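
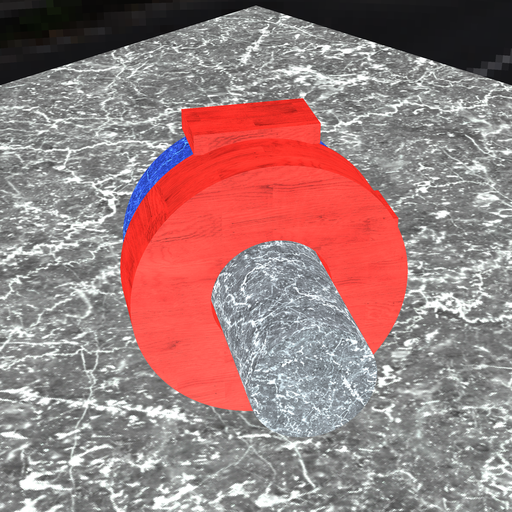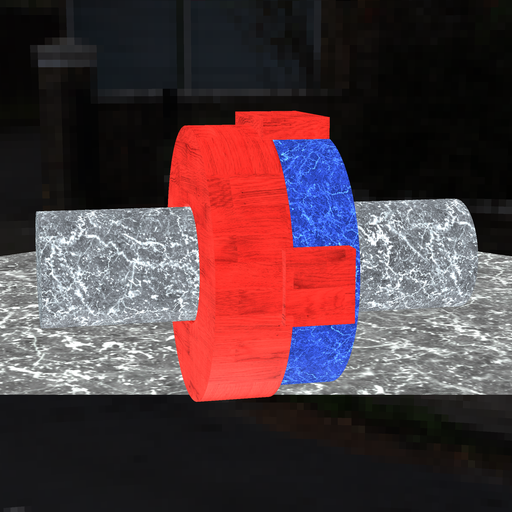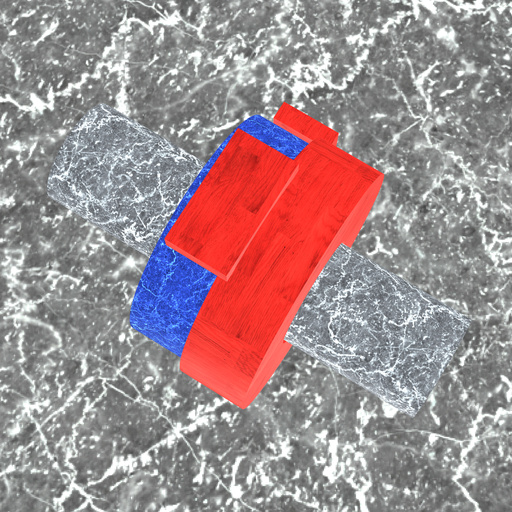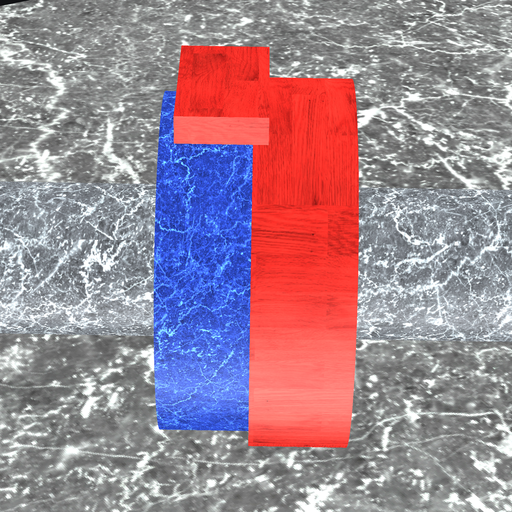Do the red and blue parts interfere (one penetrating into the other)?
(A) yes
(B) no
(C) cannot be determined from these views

(A) yes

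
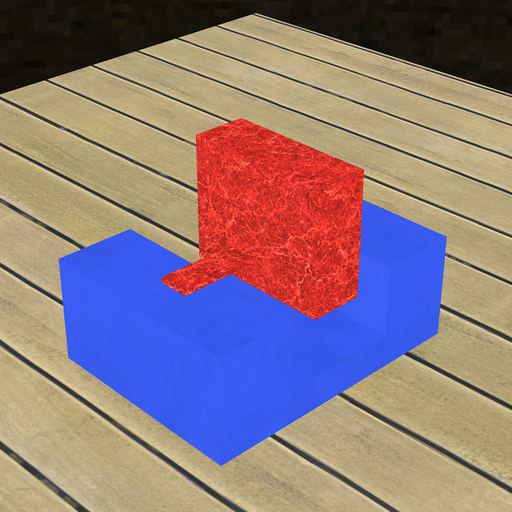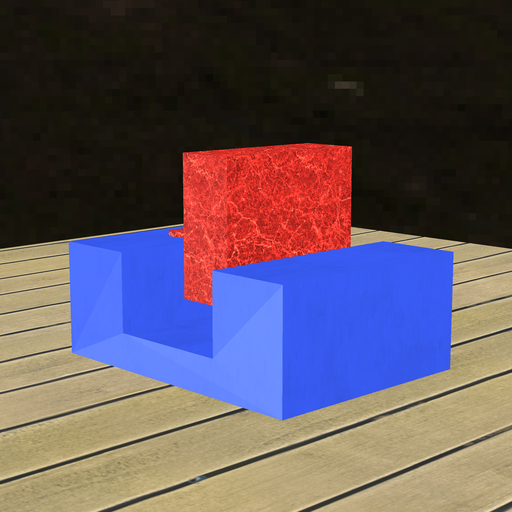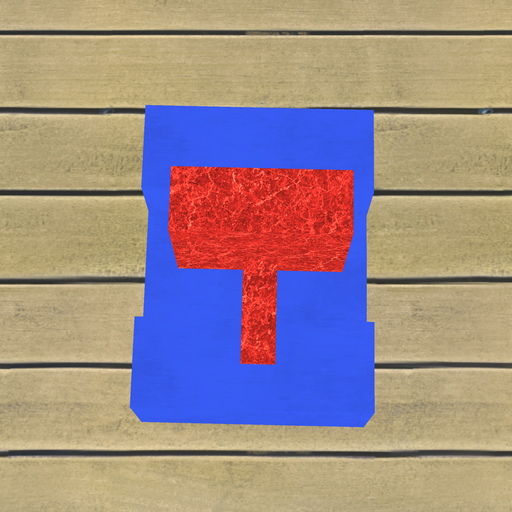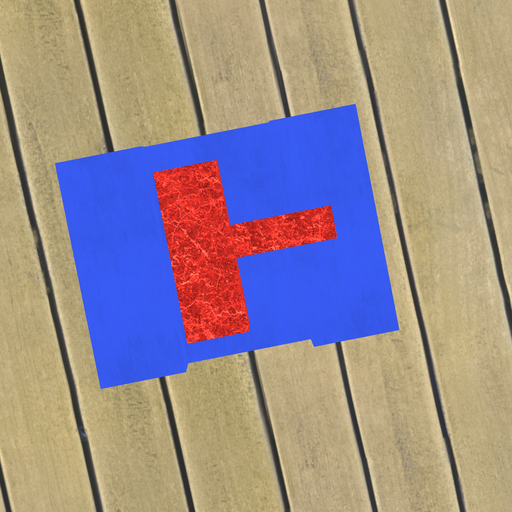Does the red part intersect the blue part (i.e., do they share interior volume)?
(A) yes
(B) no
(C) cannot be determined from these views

(B) no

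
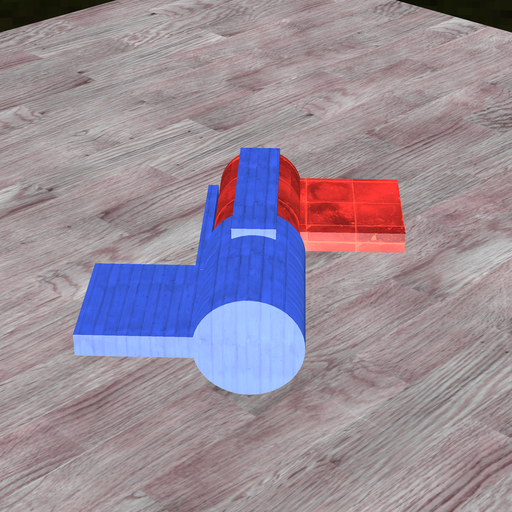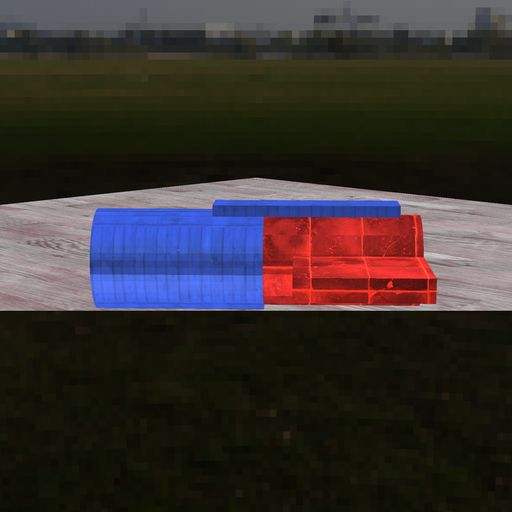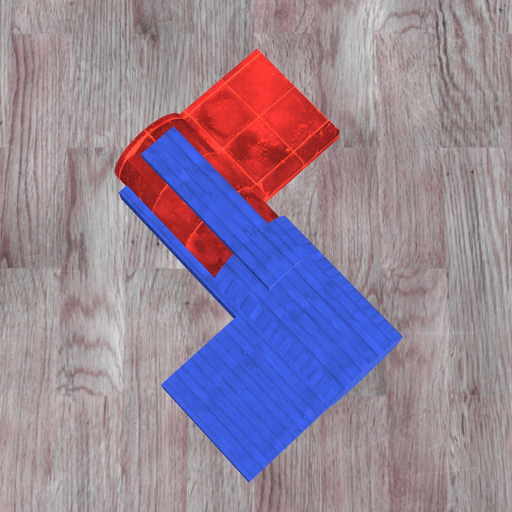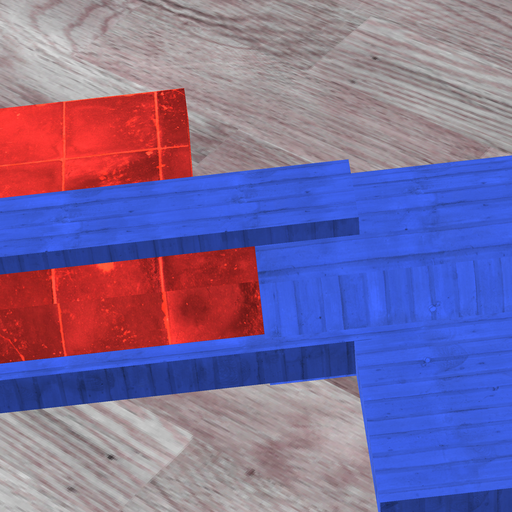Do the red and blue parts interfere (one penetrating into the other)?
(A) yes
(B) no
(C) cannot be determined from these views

(A) yes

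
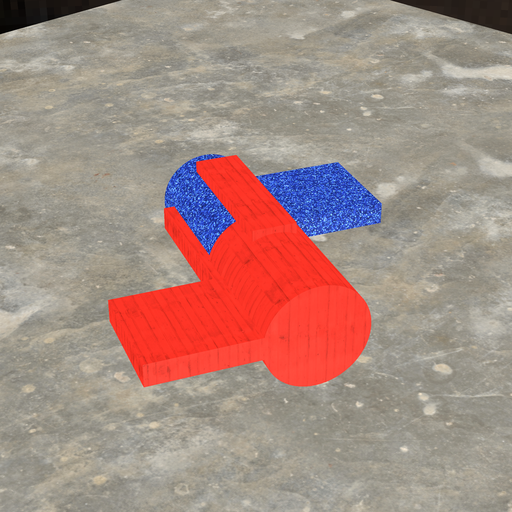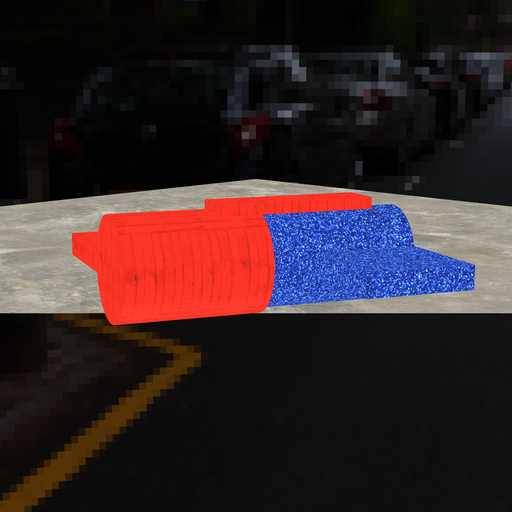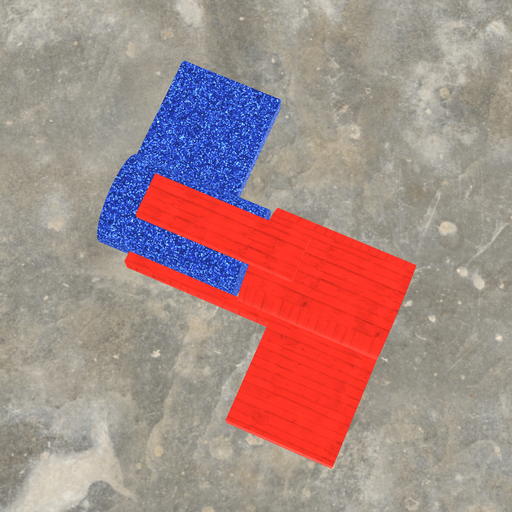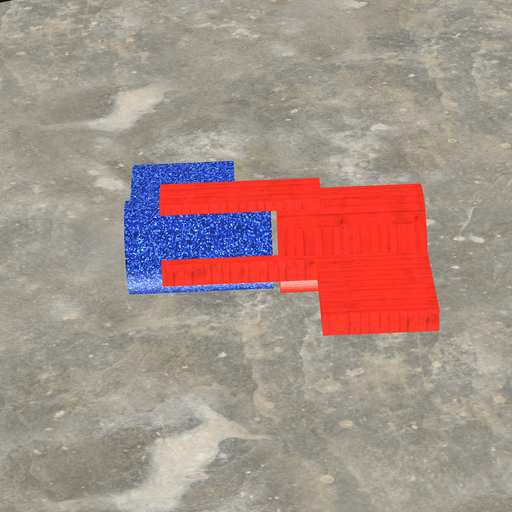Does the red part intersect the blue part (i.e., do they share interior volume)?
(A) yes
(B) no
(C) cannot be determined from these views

(B) no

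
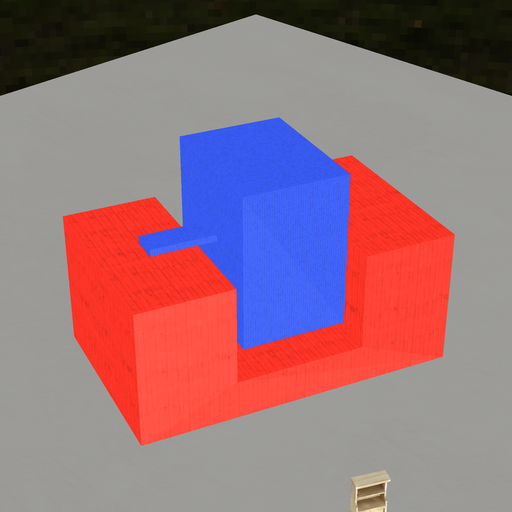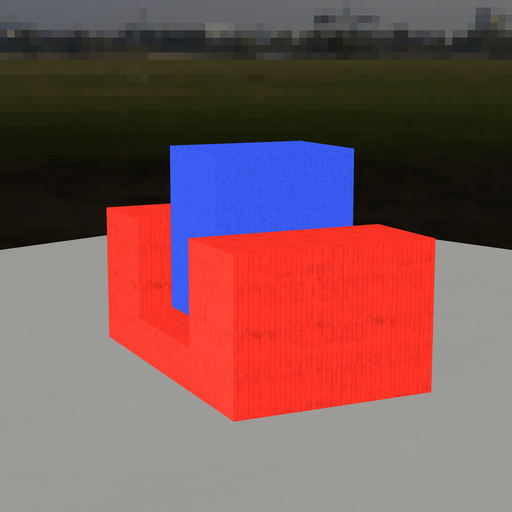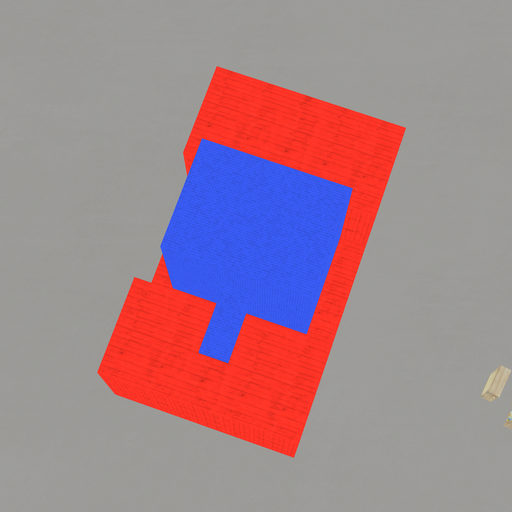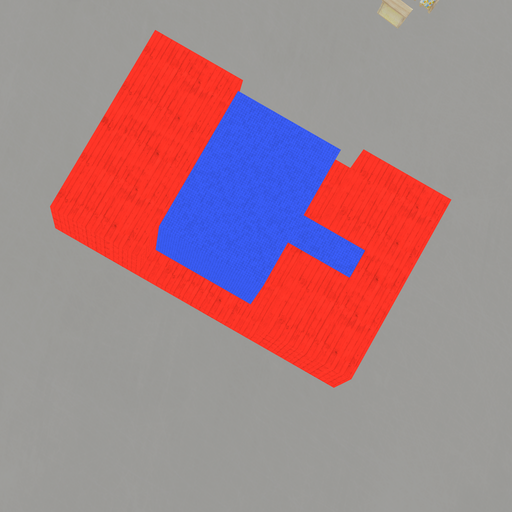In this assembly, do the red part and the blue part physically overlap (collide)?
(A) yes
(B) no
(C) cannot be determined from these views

(B) no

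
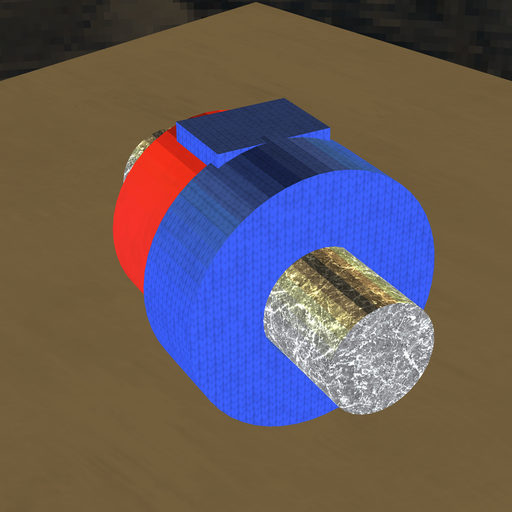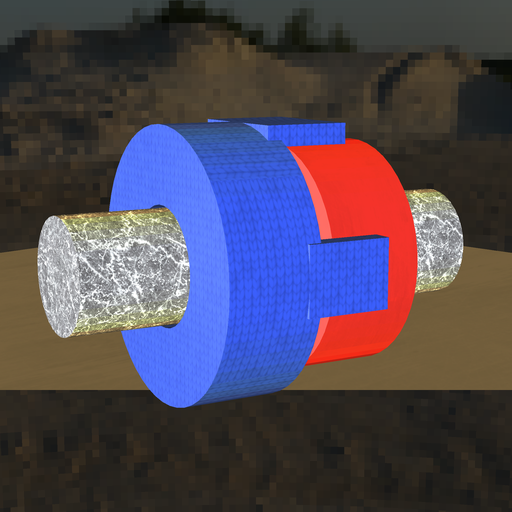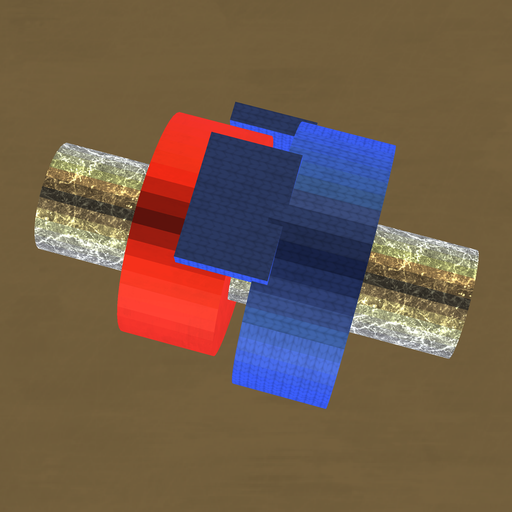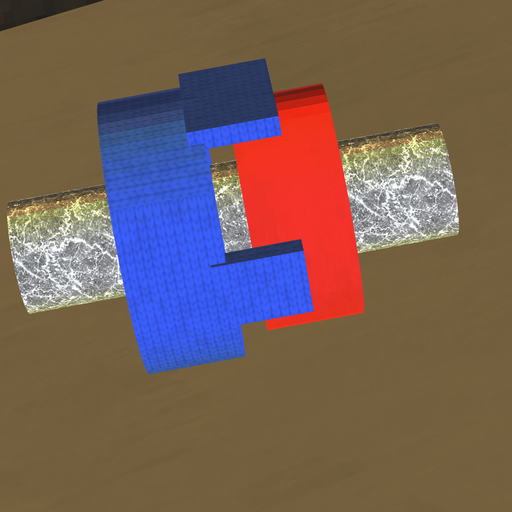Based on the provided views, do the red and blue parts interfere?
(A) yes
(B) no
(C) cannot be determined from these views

(B) no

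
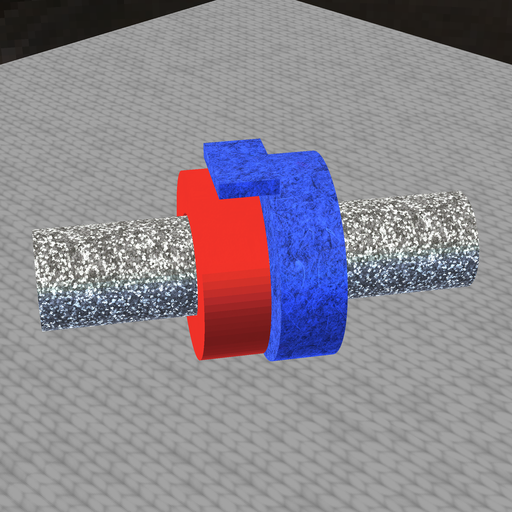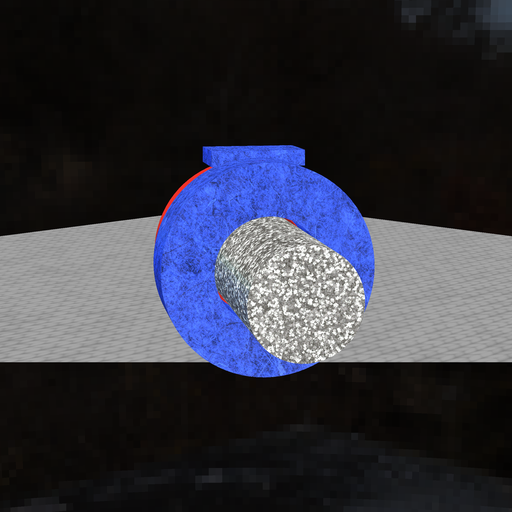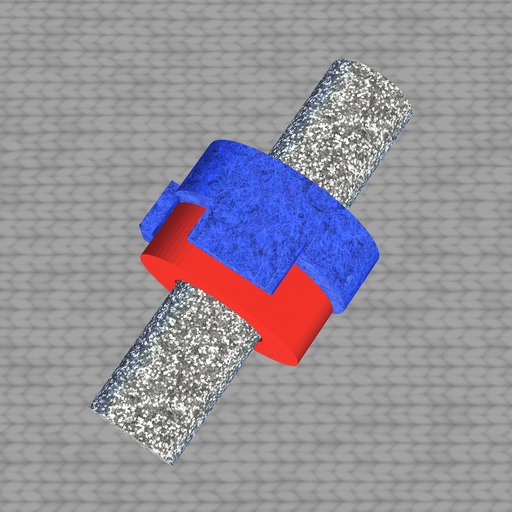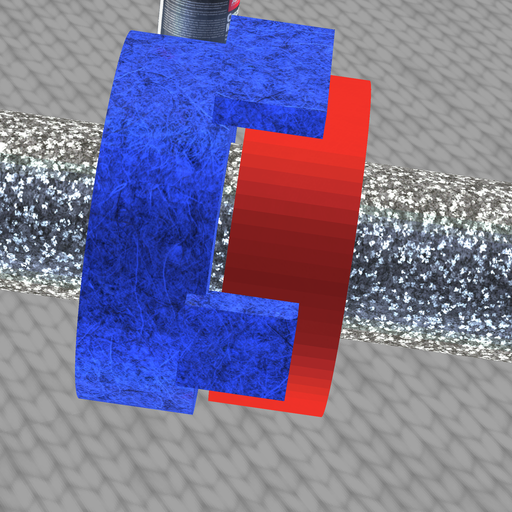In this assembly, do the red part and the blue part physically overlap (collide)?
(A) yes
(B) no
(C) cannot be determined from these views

(B) no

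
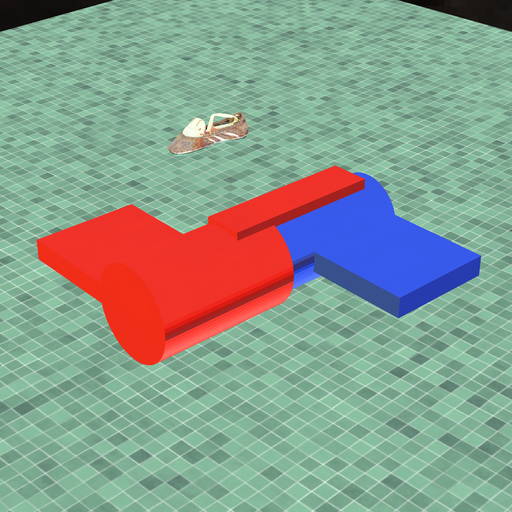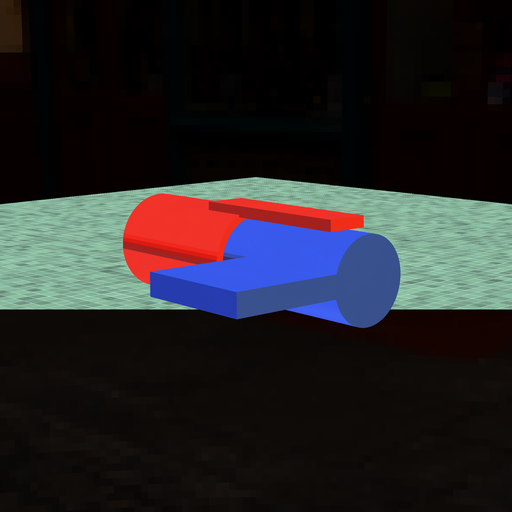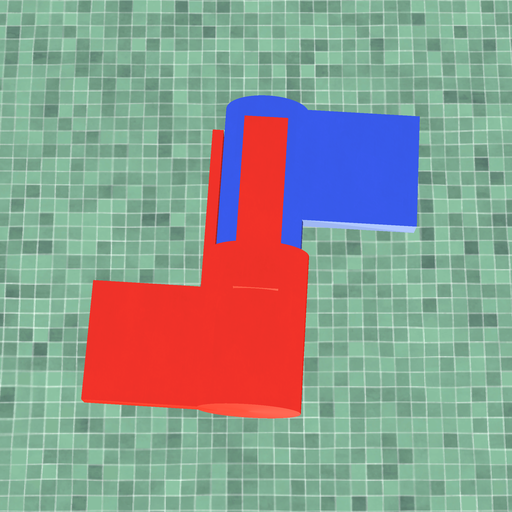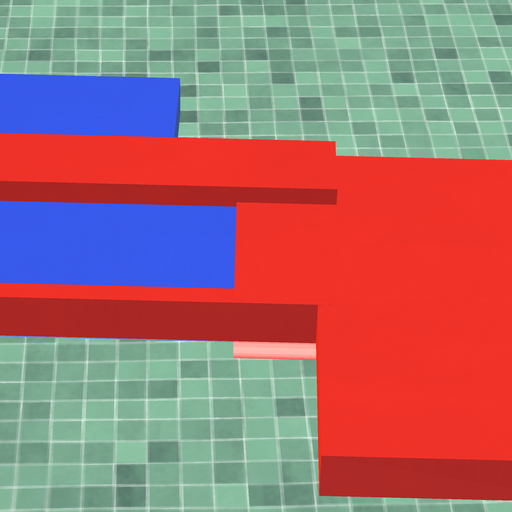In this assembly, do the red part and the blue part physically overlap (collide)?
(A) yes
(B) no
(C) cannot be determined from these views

(A) yes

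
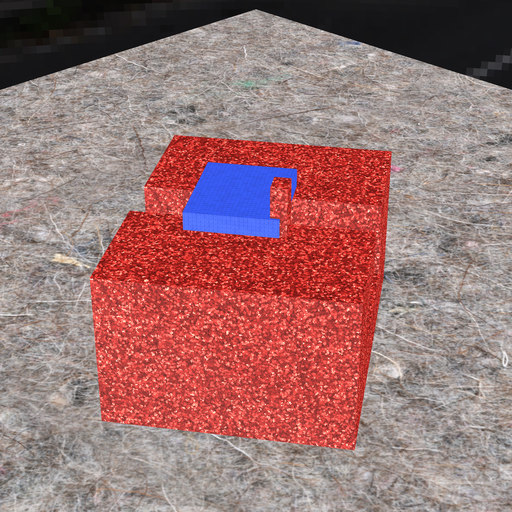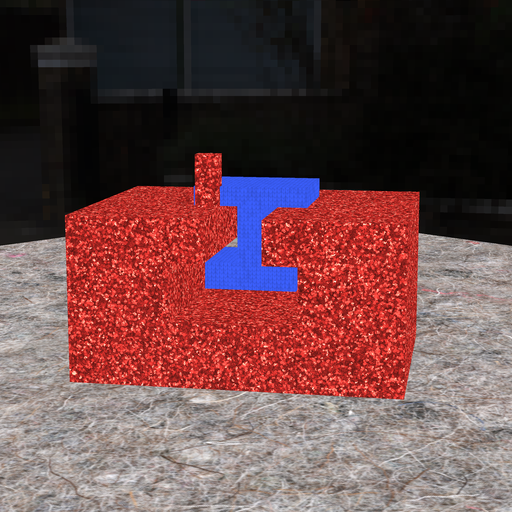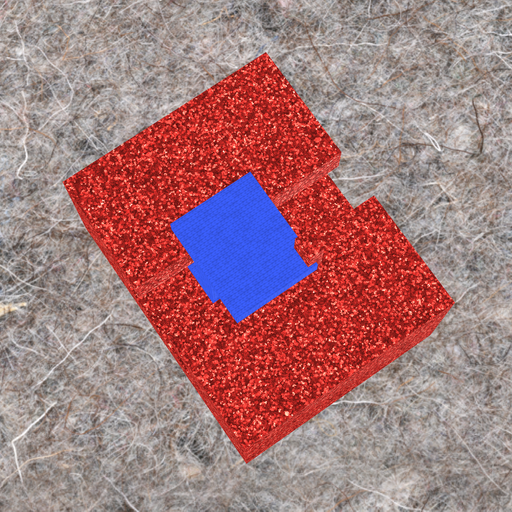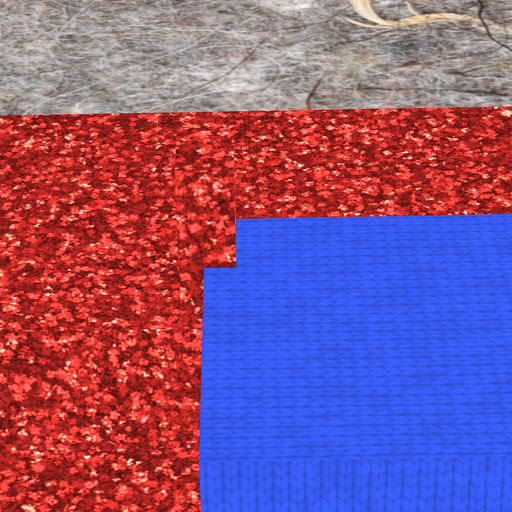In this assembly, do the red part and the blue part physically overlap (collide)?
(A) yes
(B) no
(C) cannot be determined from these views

(A) yes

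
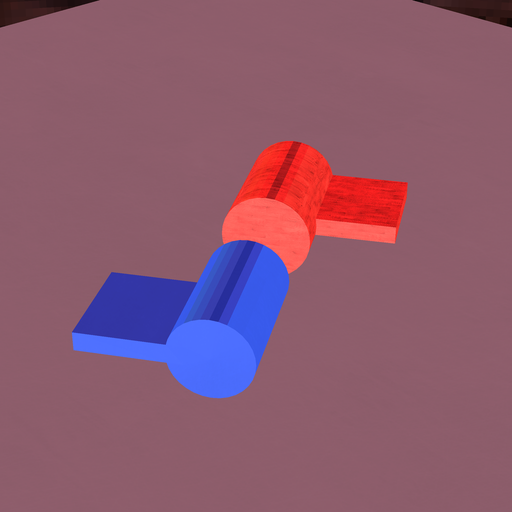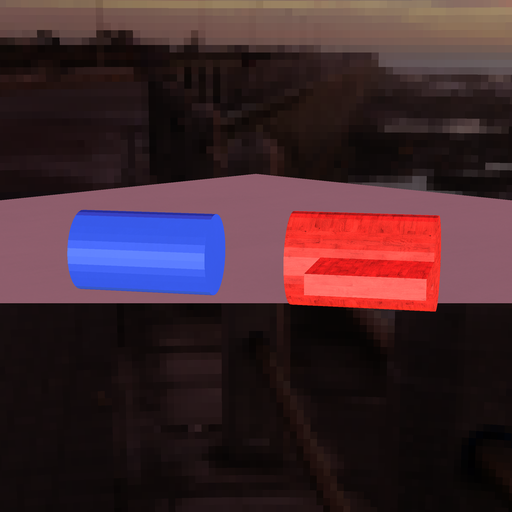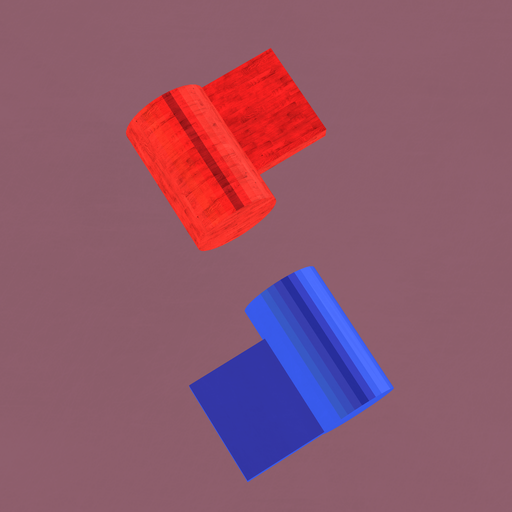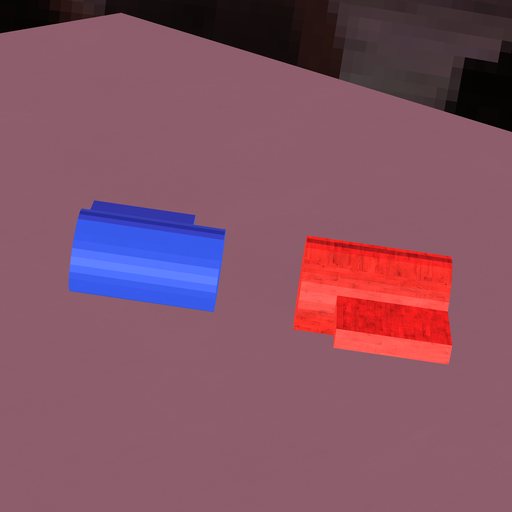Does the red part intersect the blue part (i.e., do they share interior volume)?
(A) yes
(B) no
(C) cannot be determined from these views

(B) no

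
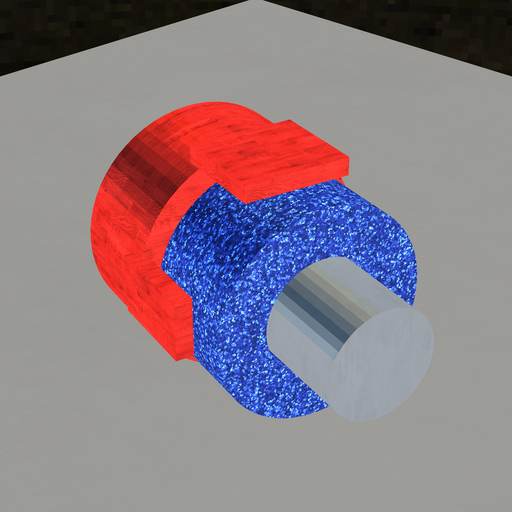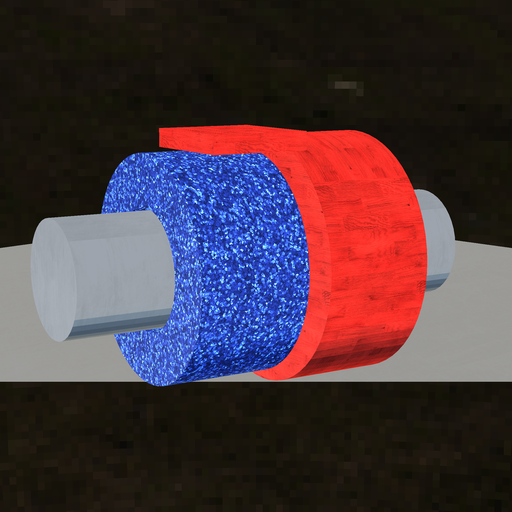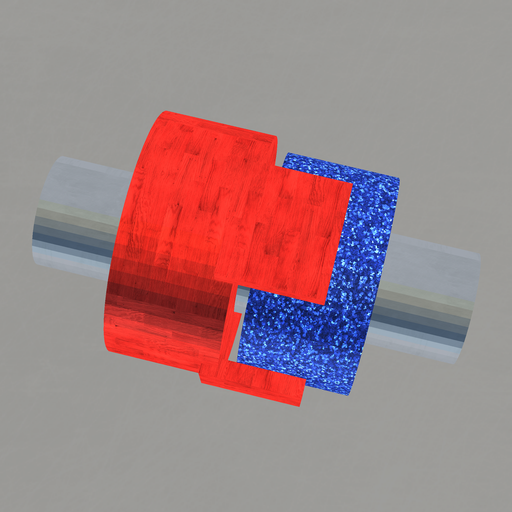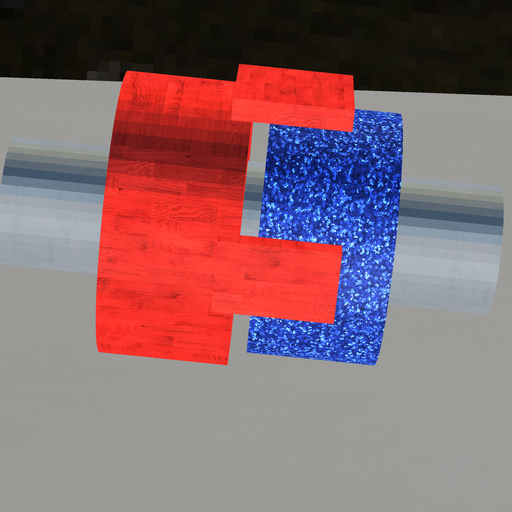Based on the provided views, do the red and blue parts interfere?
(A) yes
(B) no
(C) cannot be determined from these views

(B) no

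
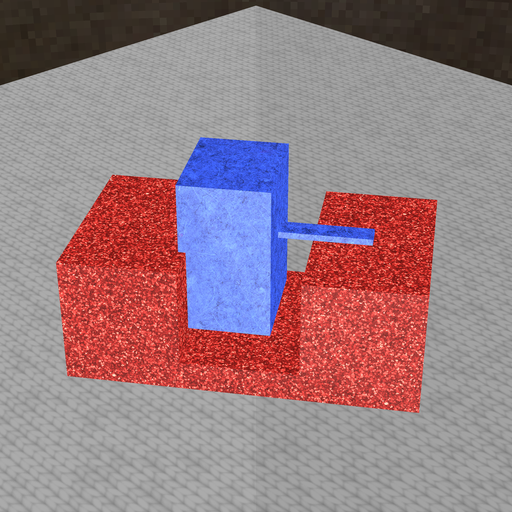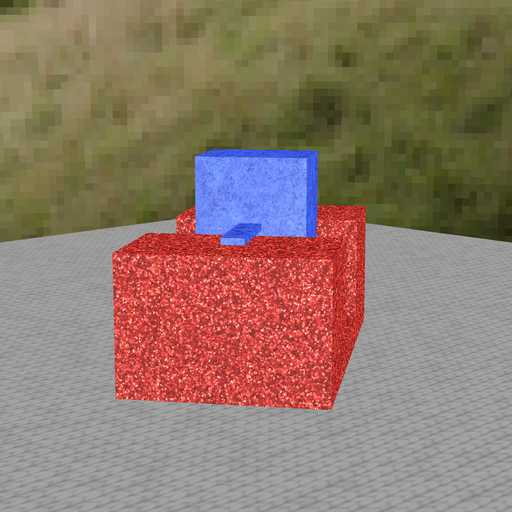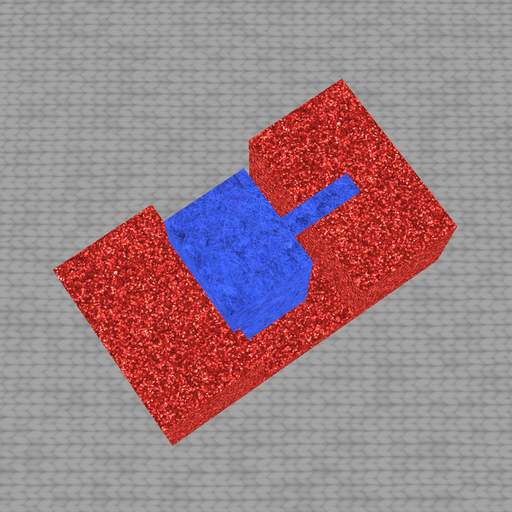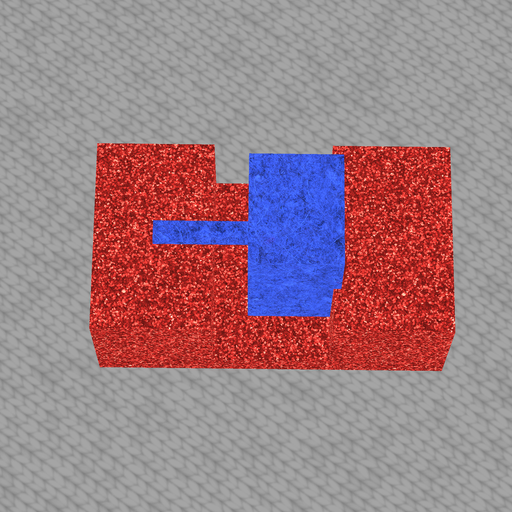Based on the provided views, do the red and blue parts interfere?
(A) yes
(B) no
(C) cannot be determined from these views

(A) yes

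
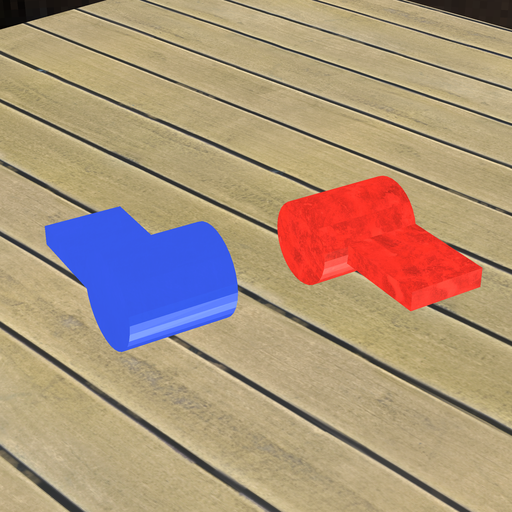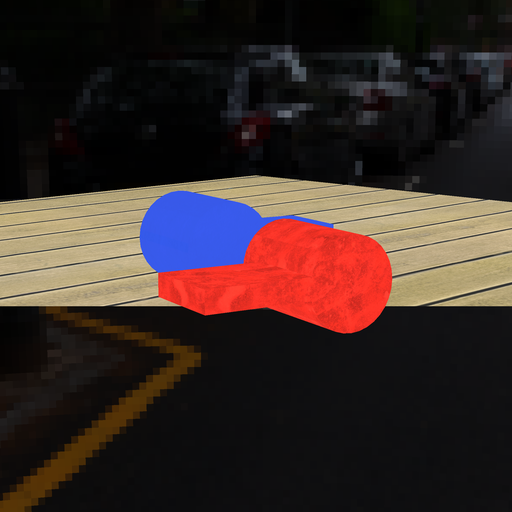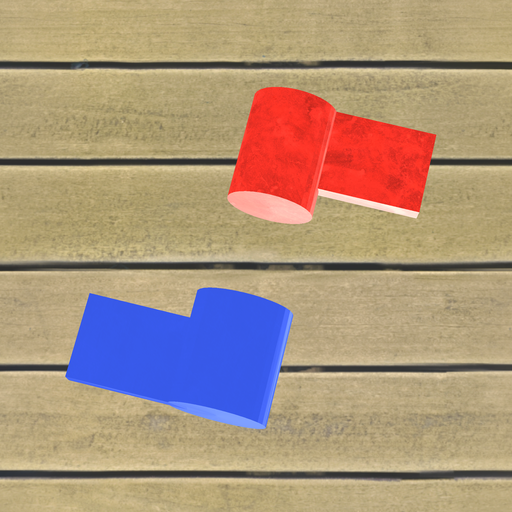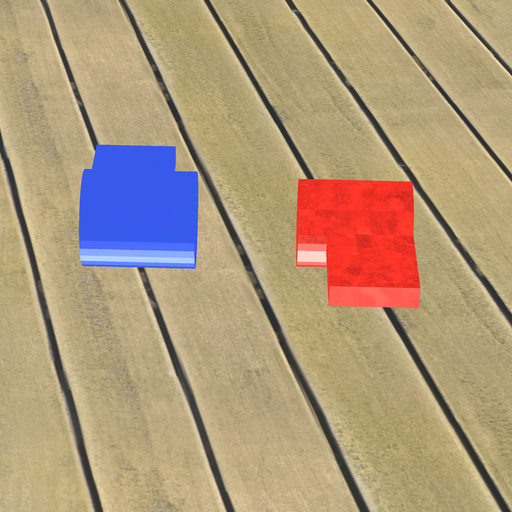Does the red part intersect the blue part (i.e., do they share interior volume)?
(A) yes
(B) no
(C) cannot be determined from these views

(B) no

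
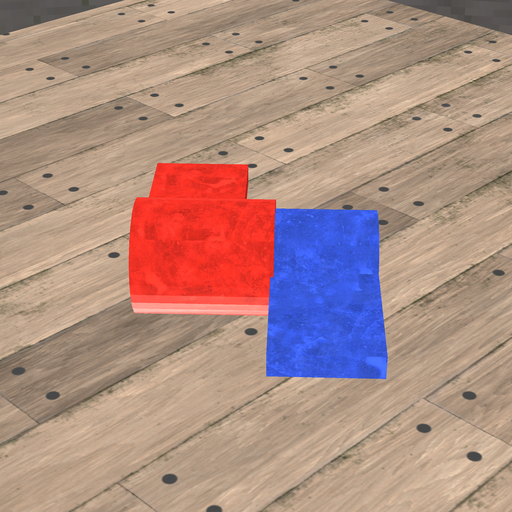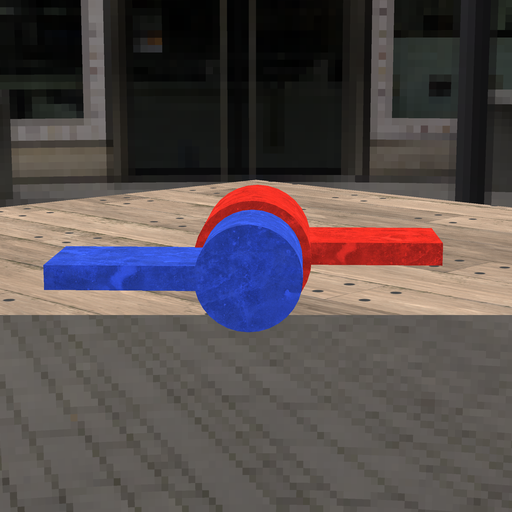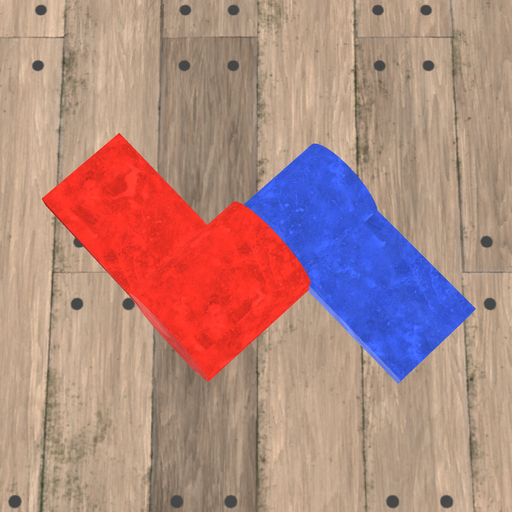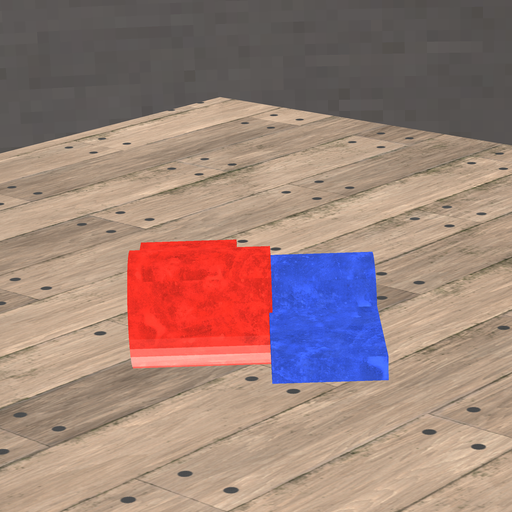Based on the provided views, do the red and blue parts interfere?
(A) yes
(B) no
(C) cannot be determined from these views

(A) yes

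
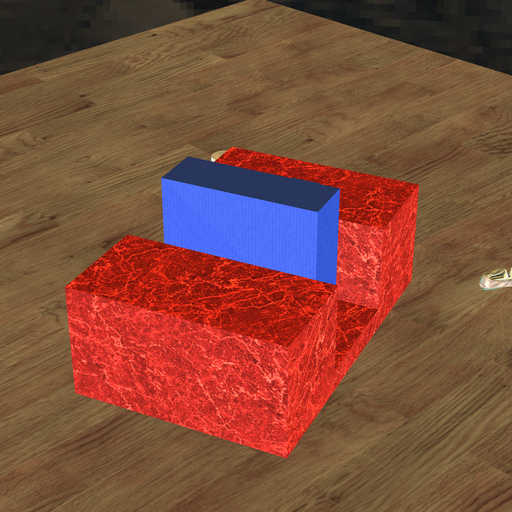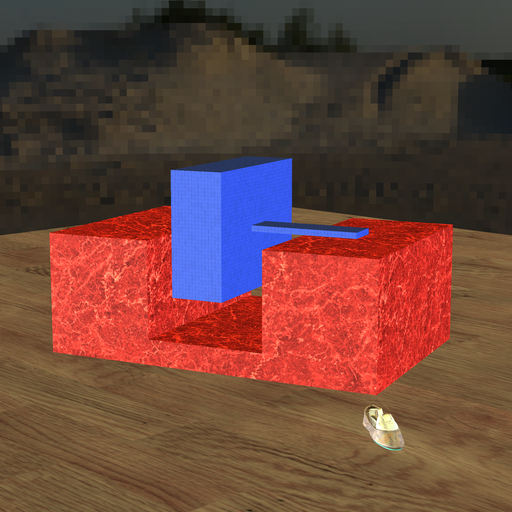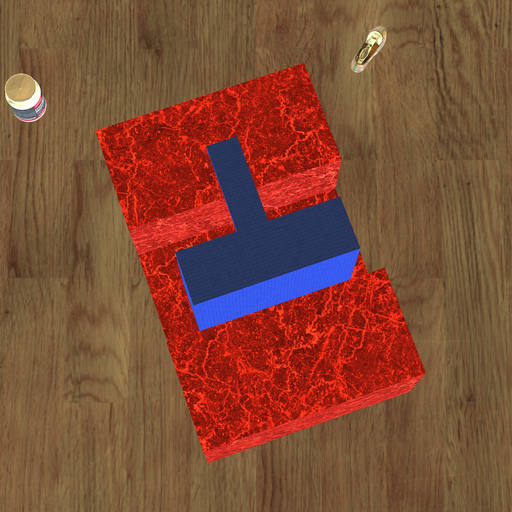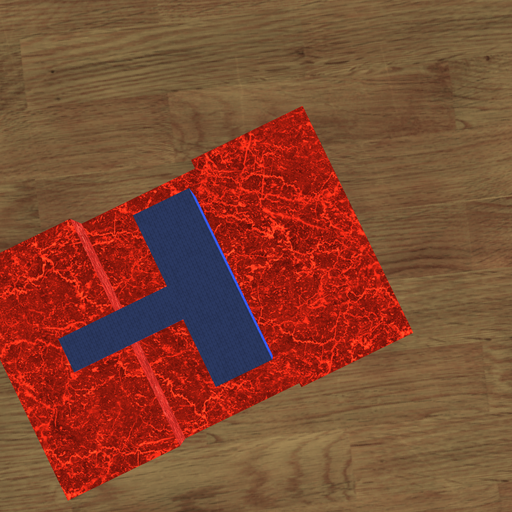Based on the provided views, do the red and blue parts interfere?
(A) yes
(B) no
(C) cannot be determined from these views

(B) no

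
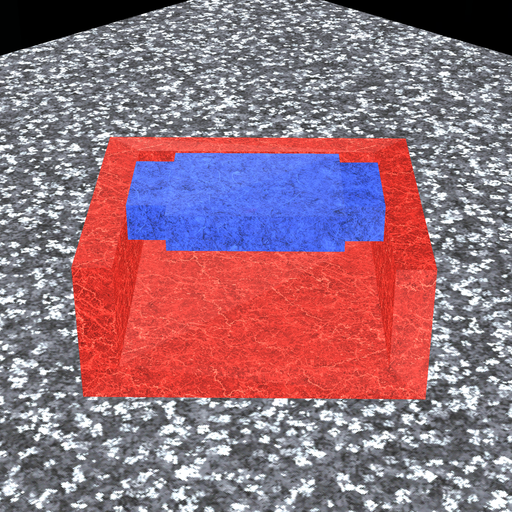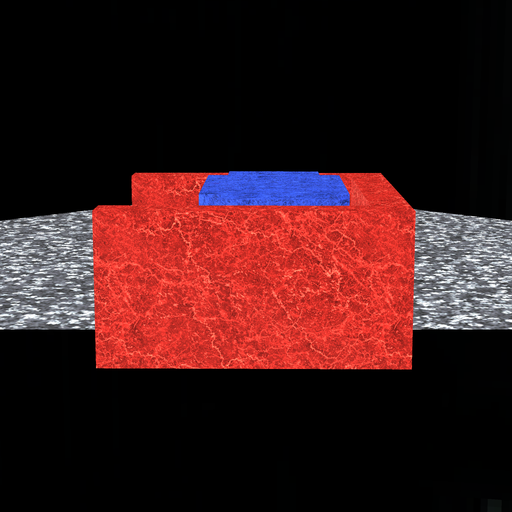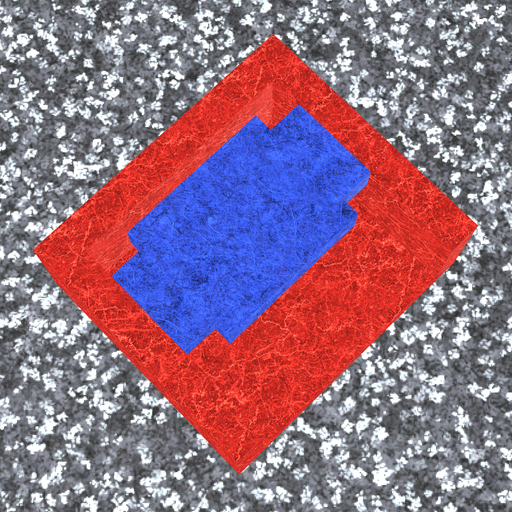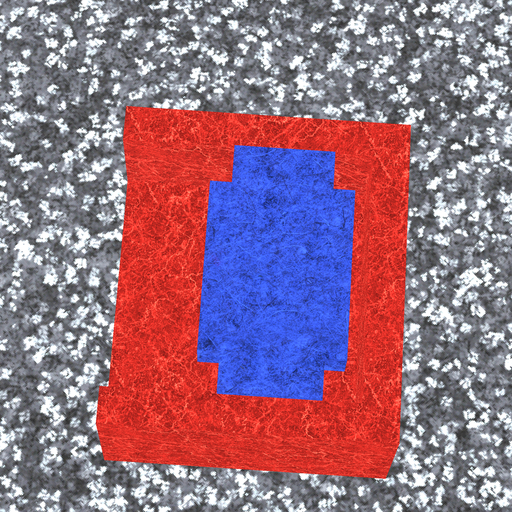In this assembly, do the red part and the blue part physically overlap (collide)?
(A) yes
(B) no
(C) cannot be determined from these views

(B) no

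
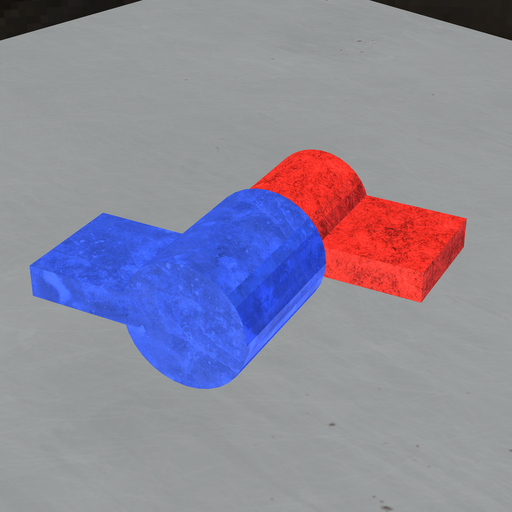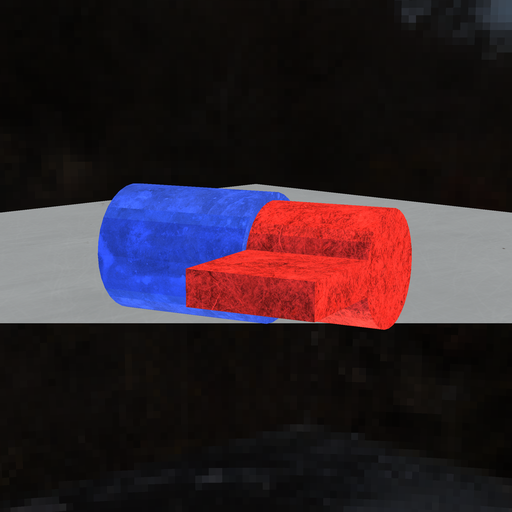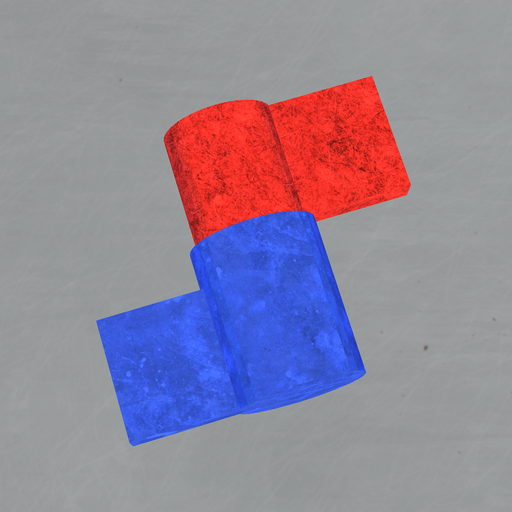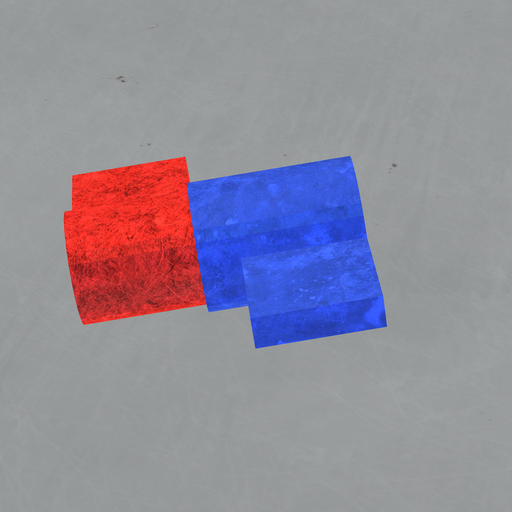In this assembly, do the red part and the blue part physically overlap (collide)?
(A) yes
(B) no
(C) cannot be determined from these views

(A) yes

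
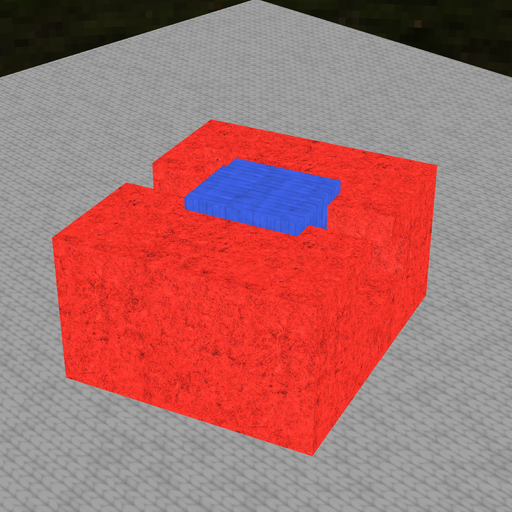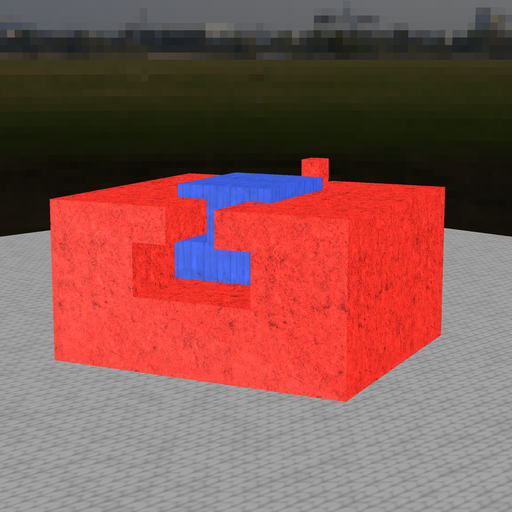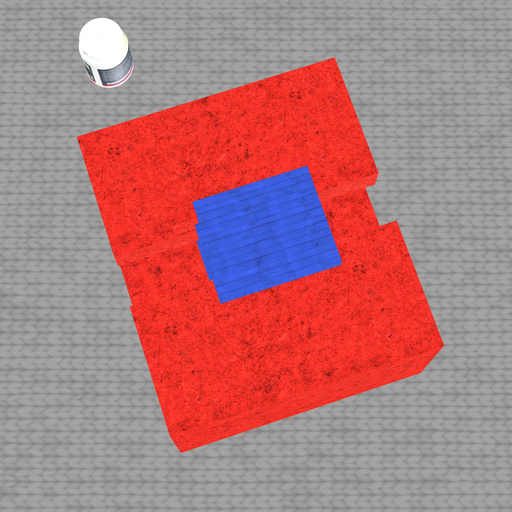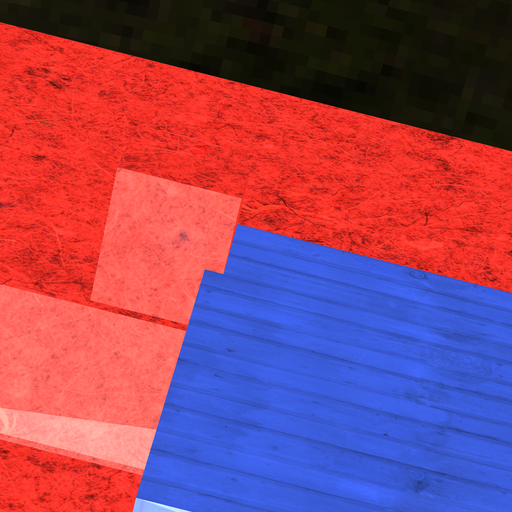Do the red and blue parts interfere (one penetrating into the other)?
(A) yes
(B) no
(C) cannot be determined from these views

(A) yes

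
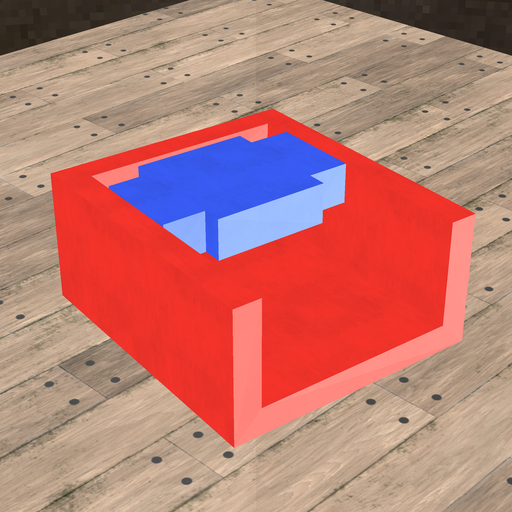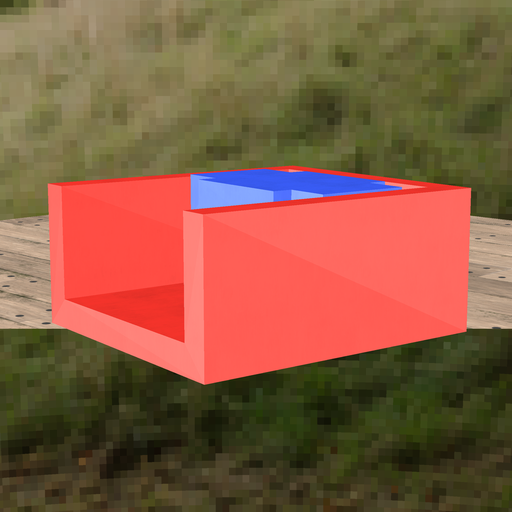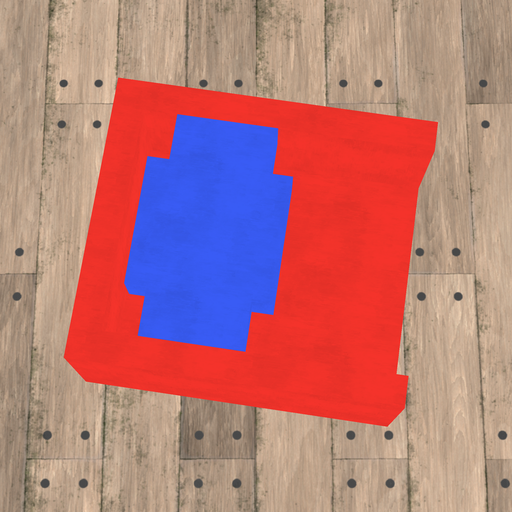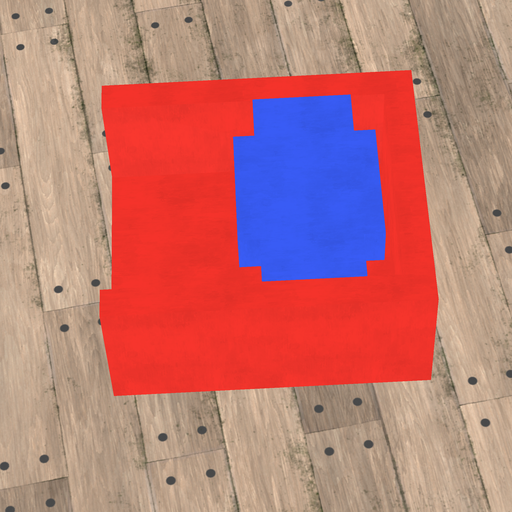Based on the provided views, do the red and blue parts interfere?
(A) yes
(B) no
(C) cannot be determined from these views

(B) no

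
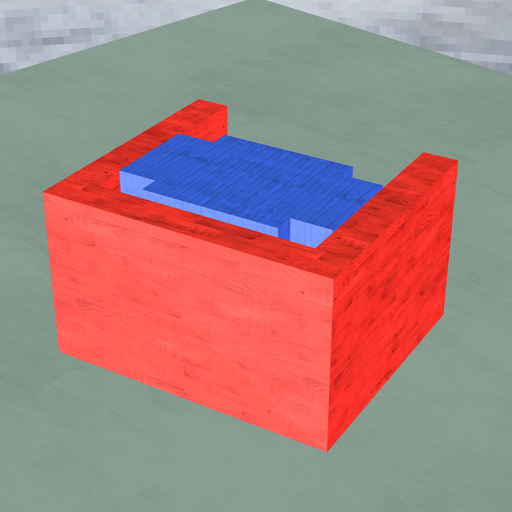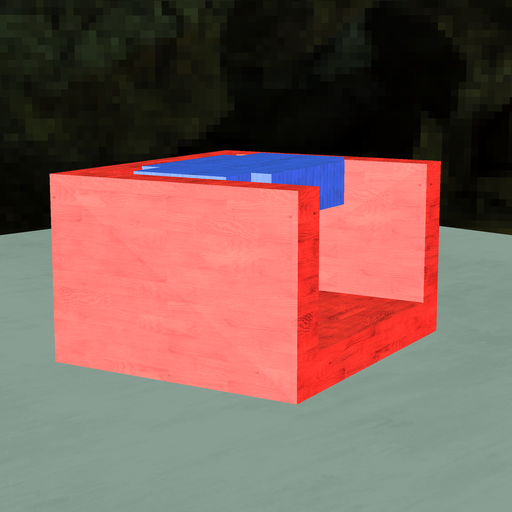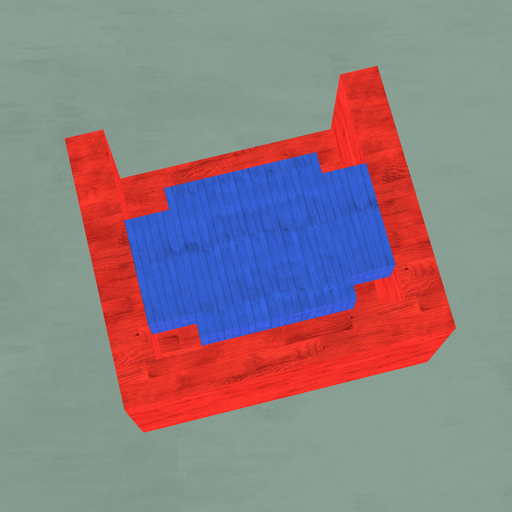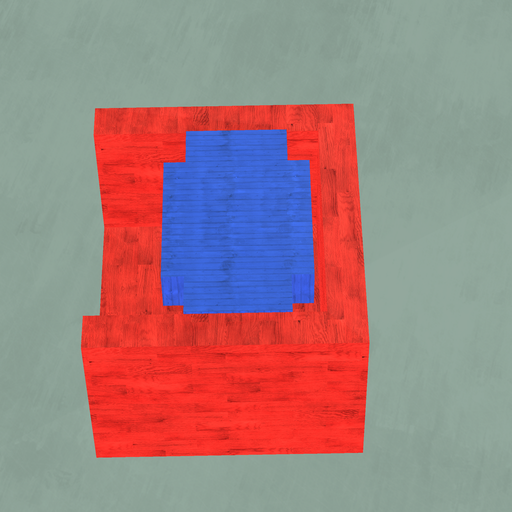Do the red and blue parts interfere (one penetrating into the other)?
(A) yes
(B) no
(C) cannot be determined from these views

(B) no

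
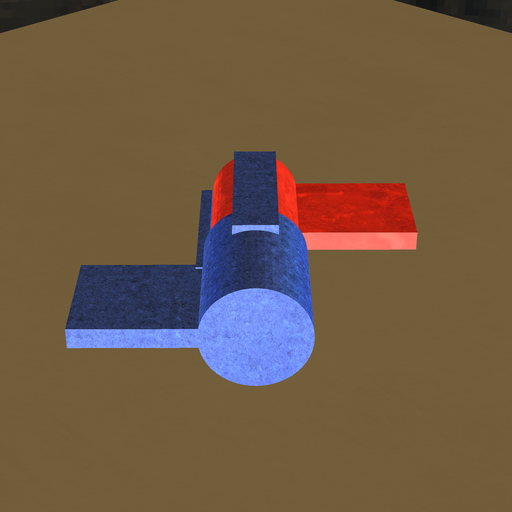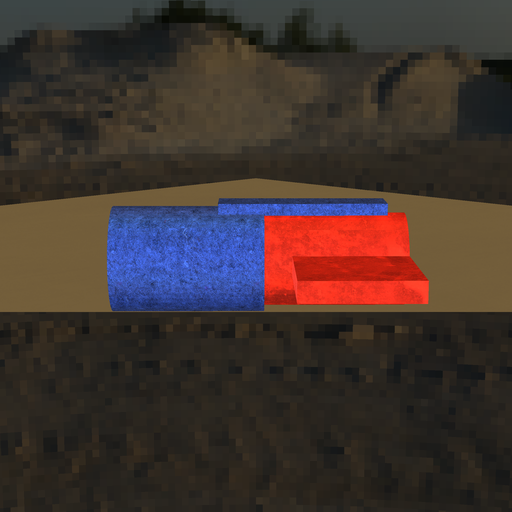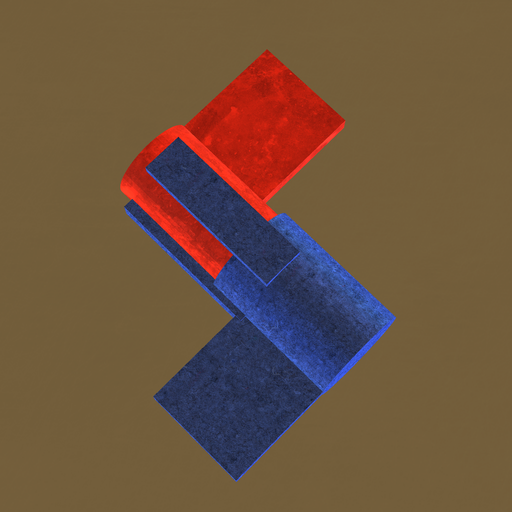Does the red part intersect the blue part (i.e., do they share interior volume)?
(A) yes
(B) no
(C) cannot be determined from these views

(A) yes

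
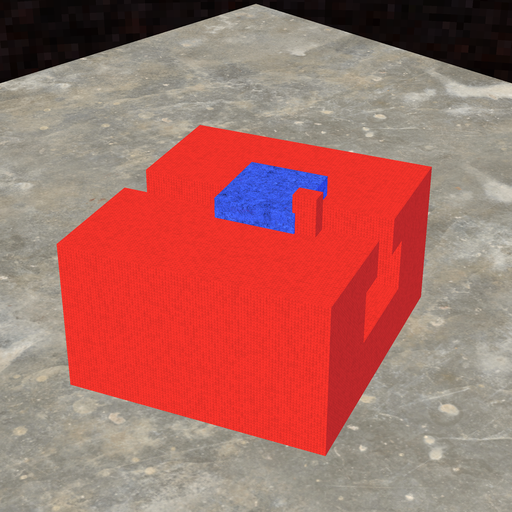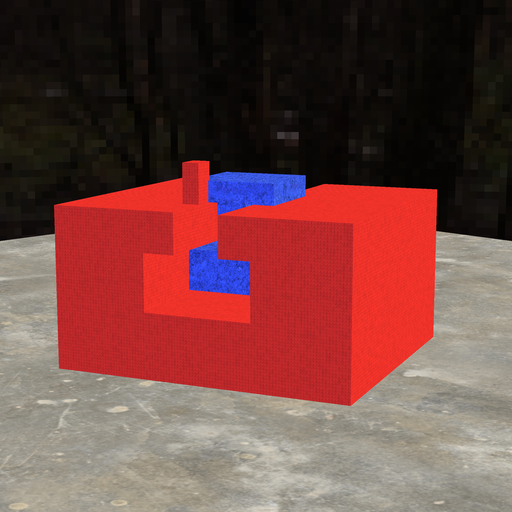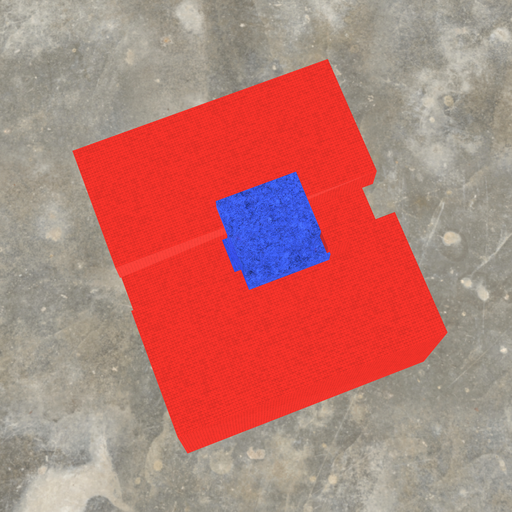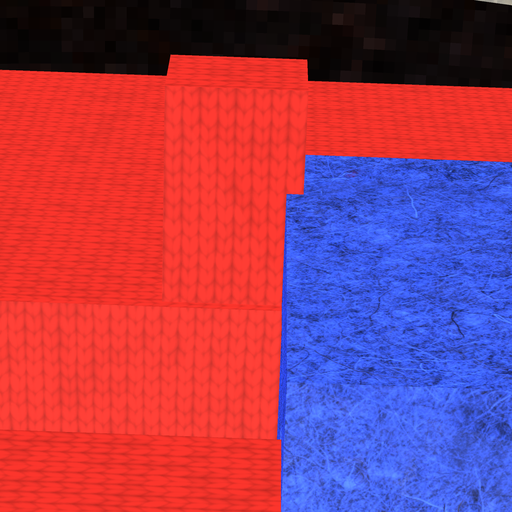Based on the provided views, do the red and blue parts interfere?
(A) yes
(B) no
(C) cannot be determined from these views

(A) yes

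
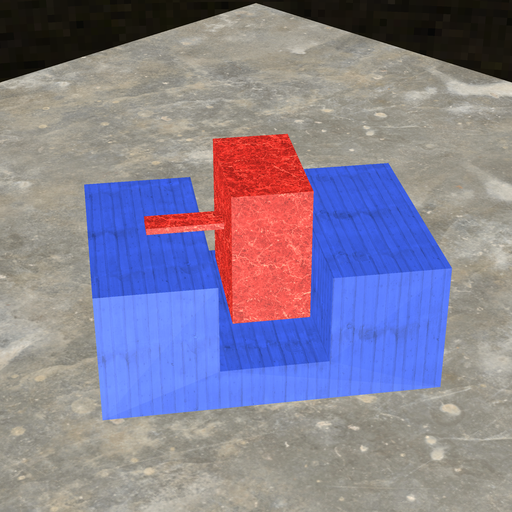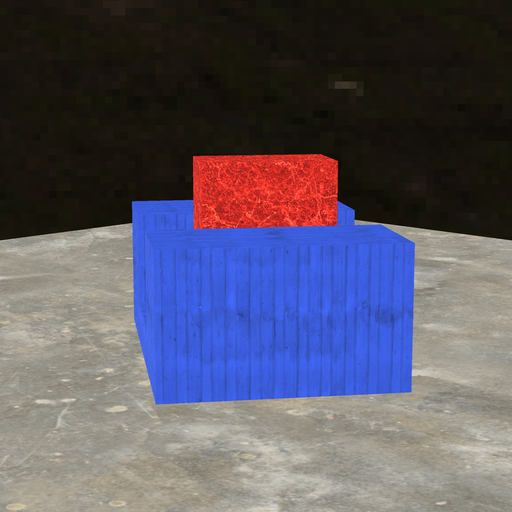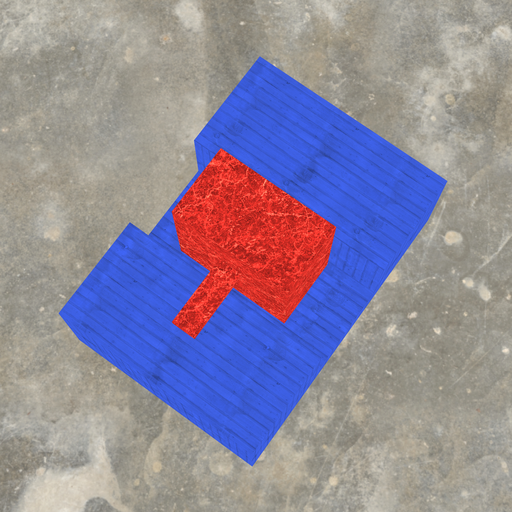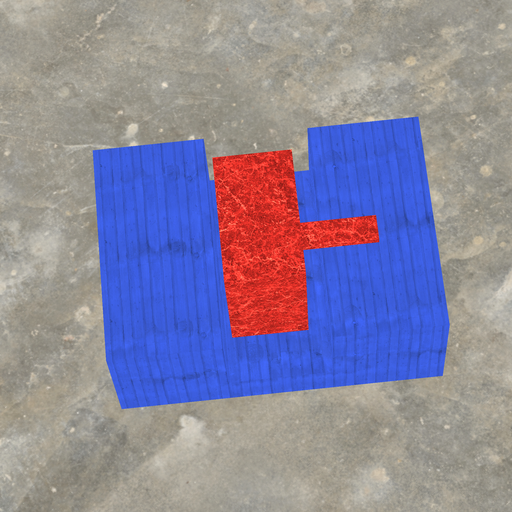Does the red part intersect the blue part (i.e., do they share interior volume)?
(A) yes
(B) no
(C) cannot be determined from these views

(B) no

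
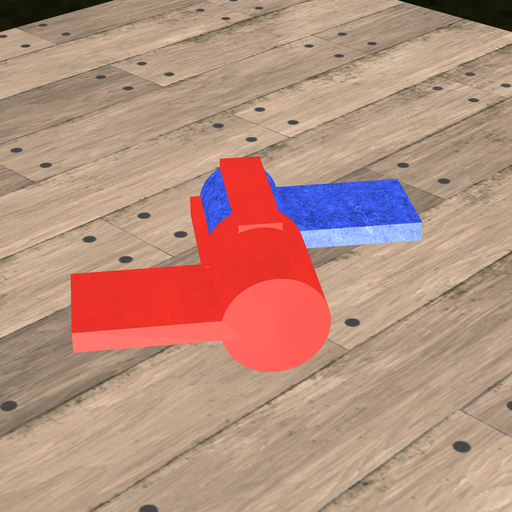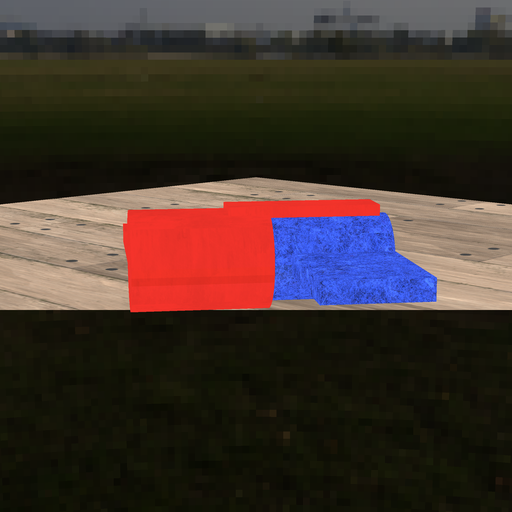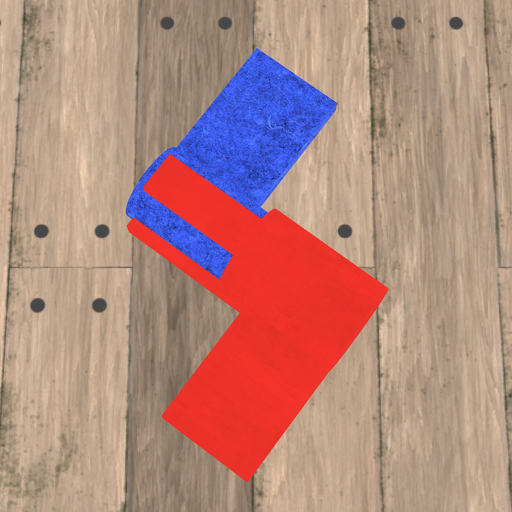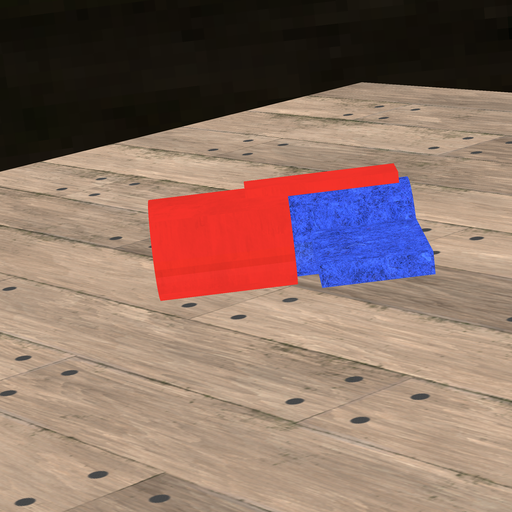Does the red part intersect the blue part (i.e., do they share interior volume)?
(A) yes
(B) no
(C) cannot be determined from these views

(A) yes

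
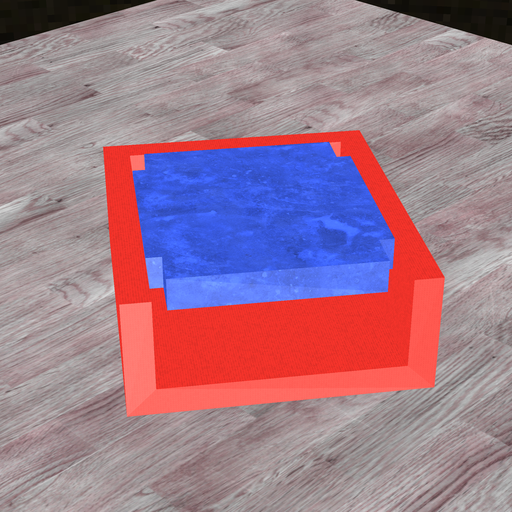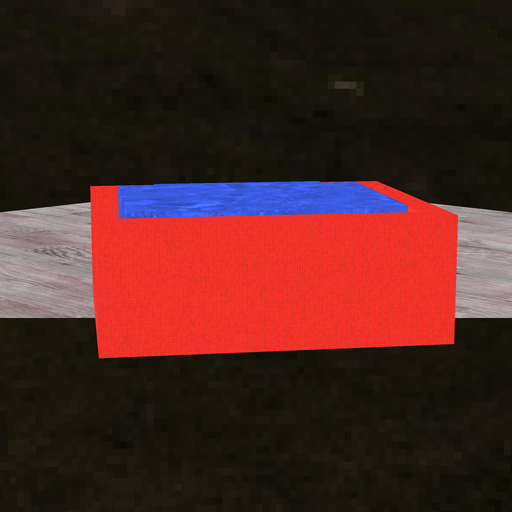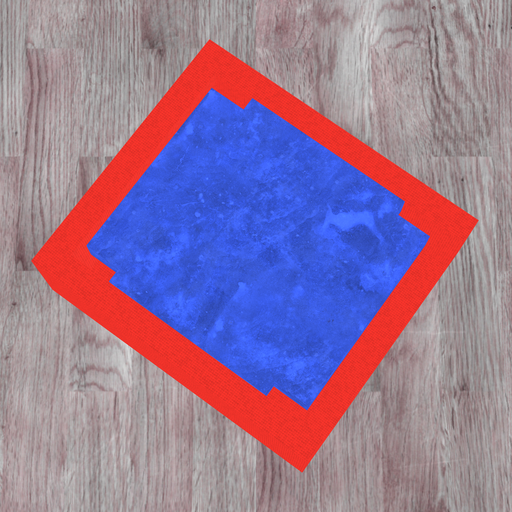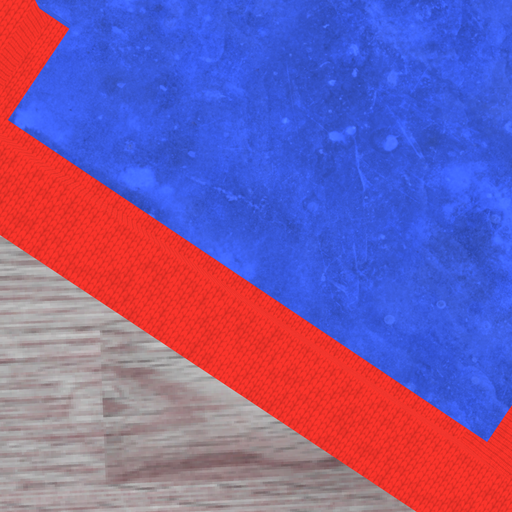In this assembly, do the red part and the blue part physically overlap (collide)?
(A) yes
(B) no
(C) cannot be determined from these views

(B) no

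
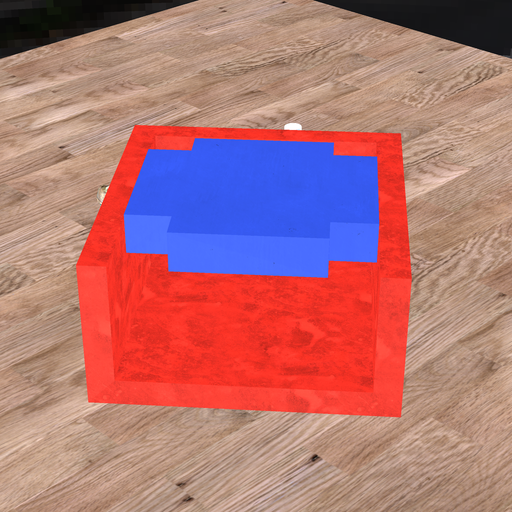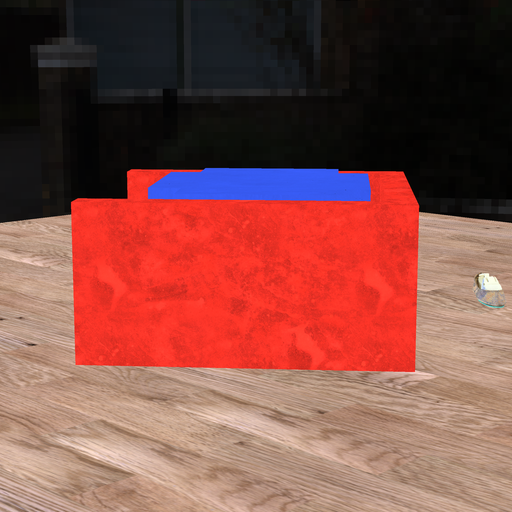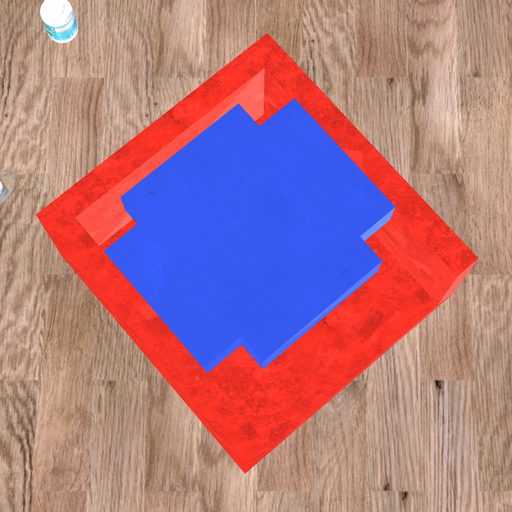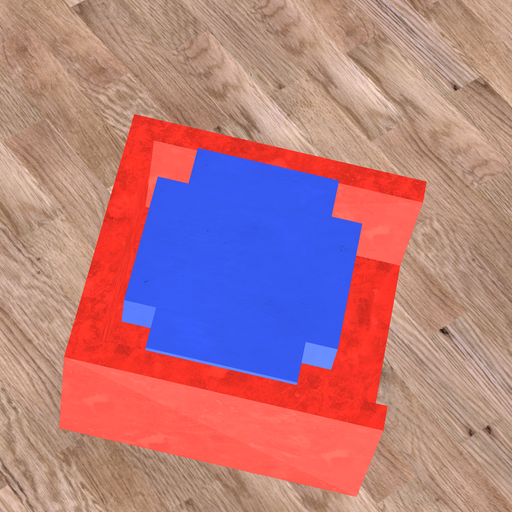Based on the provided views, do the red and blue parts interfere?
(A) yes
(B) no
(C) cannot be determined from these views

(B) no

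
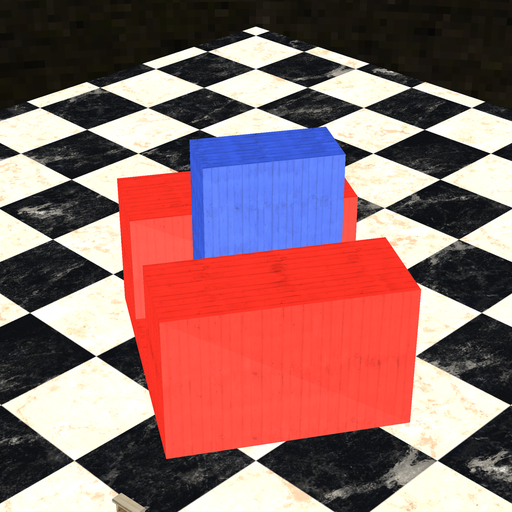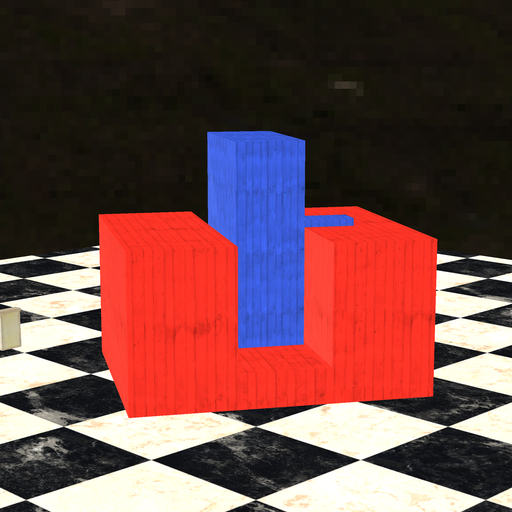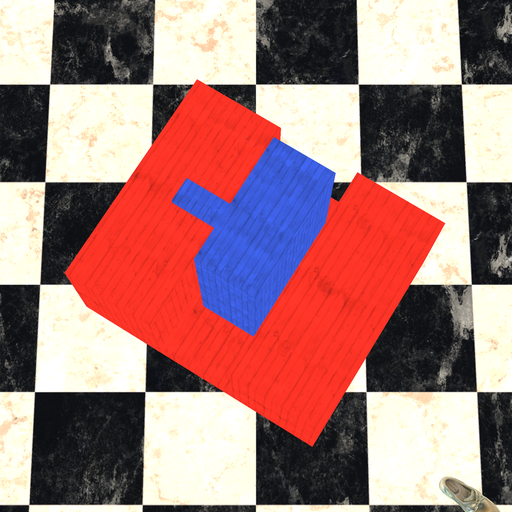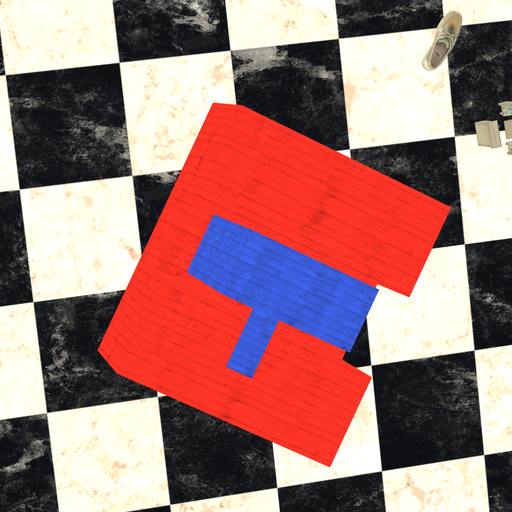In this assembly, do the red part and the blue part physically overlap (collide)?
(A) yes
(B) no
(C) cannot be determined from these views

(B) no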